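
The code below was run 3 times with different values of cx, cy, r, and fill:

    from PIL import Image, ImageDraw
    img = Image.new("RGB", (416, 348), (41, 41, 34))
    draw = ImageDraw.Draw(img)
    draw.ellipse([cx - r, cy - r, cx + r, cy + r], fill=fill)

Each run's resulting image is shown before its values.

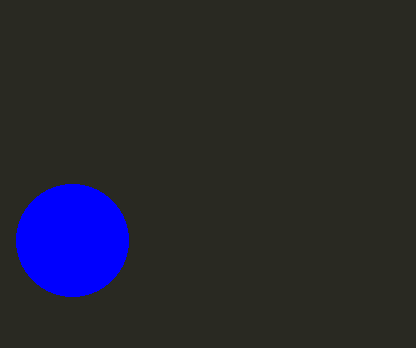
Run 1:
cx = 72; cy = 240; r = 56; fill = 'blue'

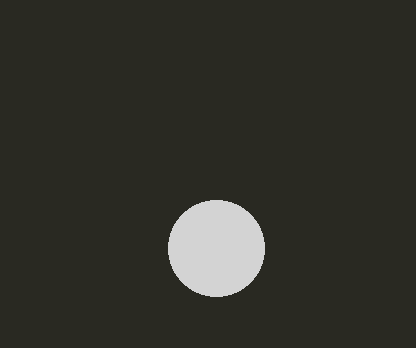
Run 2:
cx = 216; cy = 248; r = 48; fill = 'lightgray'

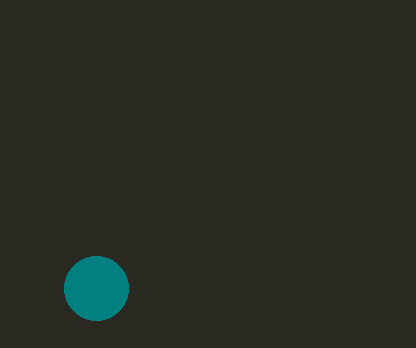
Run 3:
cx = 96, cy = 288, r = 32, fill = 'teal'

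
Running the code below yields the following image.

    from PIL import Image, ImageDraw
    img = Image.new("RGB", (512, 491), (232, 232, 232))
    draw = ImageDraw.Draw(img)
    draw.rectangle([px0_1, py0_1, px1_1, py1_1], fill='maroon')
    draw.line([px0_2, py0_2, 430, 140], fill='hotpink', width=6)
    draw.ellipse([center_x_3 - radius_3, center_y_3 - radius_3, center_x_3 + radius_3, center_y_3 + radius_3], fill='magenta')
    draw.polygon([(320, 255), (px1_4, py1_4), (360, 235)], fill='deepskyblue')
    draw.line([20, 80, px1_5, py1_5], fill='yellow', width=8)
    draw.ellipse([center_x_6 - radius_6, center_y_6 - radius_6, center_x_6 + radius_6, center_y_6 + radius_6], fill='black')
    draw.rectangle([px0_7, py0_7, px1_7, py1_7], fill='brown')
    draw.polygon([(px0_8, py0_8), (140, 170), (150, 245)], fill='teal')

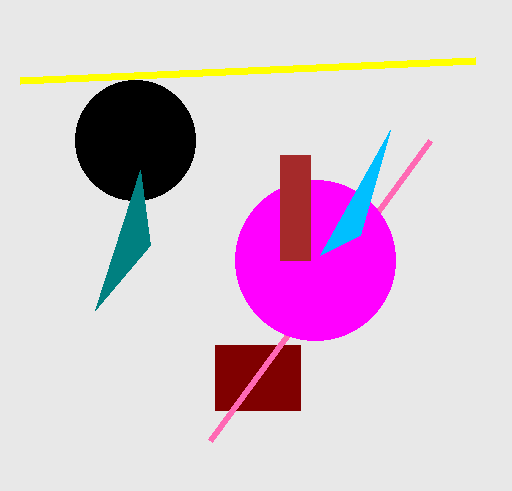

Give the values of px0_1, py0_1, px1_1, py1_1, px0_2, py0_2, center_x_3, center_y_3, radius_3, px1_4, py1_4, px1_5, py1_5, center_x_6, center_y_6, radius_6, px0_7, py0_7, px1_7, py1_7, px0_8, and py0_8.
px0_1 = 215; py0_1 = 345; px1_1 = 300; py1_1 = 410; px0_2 = 210; py0_2 = 440; center_x_3 = 315; center_y_3 = 260; radius_3 = 80; px1_4 = 390; py1_4 = 130; px1_5 = 475; py1_5 = 60; center_x_6 = 135; center_y_6 = 140; radius_6 = 60; px0_7 = 280; py0_7 = 155; px1_7 = 310; py1_7 = 260; px0_8 = 95; py0_8 = 310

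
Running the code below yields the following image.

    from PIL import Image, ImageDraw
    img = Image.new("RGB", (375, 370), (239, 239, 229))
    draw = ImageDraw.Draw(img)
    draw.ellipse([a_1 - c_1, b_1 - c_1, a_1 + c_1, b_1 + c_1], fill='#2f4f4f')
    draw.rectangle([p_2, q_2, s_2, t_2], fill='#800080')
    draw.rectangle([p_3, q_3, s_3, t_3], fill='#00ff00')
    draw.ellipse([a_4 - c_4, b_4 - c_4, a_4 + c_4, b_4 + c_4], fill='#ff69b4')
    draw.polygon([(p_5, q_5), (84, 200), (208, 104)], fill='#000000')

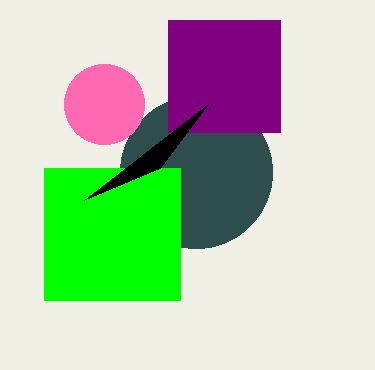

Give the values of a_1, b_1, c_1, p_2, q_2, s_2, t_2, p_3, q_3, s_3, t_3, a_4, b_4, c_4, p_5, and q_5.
a_1 = 196; b_1 = 172; c_1 = 76; p_2 = 168; q_2 = 20; s_2 = 280; t_2 = 132; p_3 = 44; q_3 = 168; s_3 = 180; t_3 = 300; a_4 = 104; b_4 = 104; c_4 = 40; p_5 = 160; q_5 = 168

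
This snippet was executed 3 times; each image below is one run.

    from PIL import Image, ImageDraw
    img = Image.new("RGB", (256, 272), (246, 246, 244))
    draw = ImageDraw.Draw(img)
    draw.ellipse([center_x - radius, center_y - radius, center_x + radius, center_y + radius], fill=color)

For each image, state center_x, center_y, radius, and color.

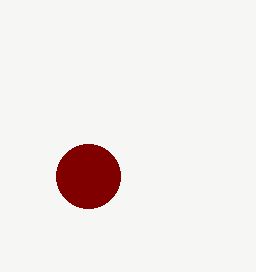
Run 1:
center_x = 88; center_y = 176; radius = 32; color = 'maroon'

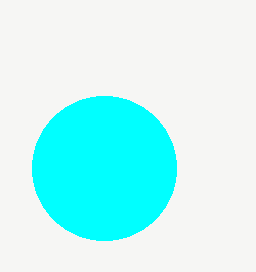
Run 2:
center_x = 104; center_y = 168; radius = 72; color = 'cyan'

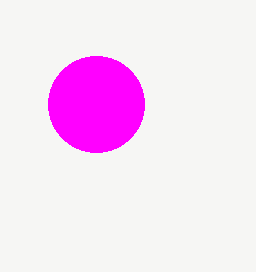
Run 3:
center_x = 96; center_y = 104; radius = 48; color = 'magenta'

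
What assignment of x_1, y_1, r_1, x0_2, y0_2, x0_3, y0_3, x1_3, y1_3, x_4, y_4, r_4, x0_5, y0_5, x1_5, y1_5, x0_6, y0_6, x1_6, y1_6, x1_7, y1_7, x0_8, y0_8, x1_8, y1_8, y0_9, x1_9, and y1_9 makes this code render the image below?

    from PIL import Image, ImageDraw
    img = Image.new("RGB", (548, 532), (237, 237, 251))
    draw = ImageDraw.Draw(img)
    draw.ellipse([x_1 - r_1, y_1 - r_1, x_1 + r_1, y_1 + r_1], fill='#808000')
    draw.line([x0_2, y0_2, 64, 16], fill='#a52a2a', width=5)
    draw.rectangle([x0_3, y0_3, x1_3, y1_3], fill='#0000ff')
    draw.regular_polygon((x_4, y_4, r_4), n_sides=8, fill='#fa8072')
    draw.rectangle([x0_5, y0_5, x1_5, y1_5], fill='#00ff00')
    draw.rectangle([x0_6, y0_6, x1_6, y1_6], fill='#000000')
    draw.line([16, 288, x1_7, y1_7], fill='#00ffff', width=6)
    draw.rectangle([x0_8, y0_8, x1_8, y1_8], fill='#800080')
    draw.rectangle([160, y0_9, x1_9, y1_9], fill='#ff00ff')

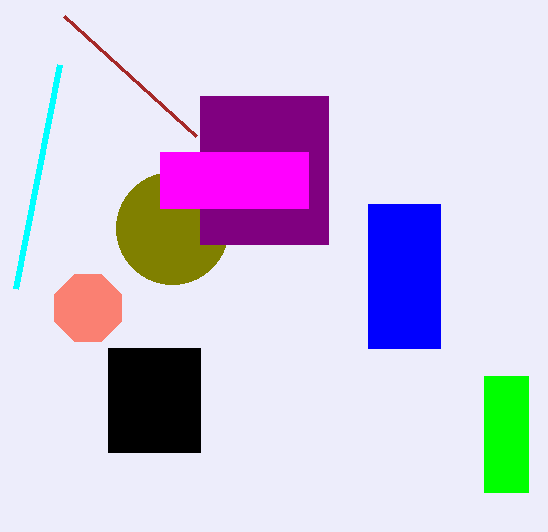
x_1 = 172
y_1 = 228
r_1 = 56
x0_2 = 196
y0_2 = 136
x0_3 = 368
y0_3 = 204
x1_3 = 440
y1_3 = 348
x_4 = 88
y_4 = 308
r_4 = 36
x0_5 = 484
y0_5 = 376
x1_5 = 528
y1_5 = 492
x0_6 = 108
y0_6 = 348
x1_6 = 200
y1_6 = 452
x1_7 = 60
y1_7 = 64
x0_8 = 200
y0_8 = 96
x1_8 = 328
y1_8 = 244
y0_9 = 152
x1_9 = 308
y1_9 = 208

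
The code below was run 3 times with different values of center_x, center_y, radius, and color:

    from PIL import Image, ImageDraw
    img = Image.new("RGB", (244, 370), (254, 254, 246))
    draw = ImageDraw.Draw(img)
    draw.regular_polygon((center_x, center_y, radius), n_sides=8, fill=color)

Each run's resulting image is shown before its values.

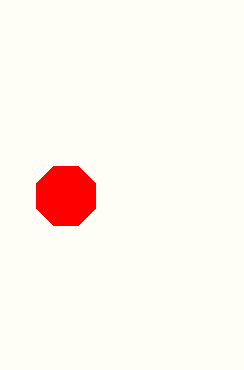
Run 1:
center_x = 66, center_y = 196, radius = 32, color = 'red'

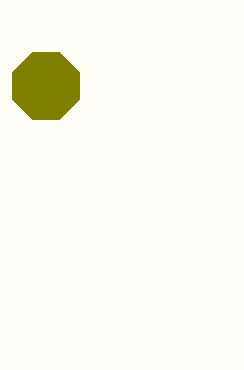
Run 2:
center_x = 46
center_y = 86
radius = 36
color = 'olive'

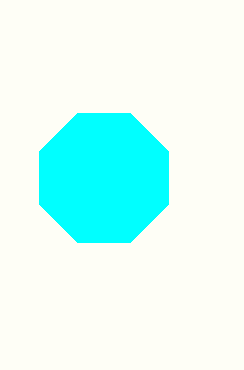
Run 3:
center_x = 104, center_y = 178, radius = 70, color = 'cyan'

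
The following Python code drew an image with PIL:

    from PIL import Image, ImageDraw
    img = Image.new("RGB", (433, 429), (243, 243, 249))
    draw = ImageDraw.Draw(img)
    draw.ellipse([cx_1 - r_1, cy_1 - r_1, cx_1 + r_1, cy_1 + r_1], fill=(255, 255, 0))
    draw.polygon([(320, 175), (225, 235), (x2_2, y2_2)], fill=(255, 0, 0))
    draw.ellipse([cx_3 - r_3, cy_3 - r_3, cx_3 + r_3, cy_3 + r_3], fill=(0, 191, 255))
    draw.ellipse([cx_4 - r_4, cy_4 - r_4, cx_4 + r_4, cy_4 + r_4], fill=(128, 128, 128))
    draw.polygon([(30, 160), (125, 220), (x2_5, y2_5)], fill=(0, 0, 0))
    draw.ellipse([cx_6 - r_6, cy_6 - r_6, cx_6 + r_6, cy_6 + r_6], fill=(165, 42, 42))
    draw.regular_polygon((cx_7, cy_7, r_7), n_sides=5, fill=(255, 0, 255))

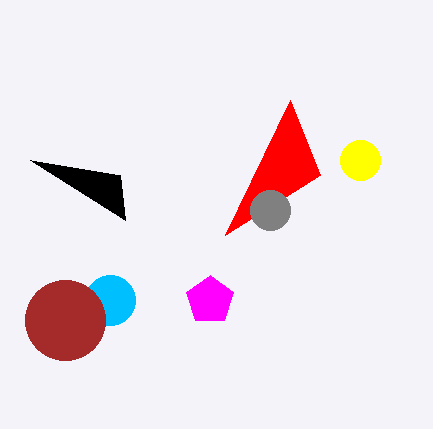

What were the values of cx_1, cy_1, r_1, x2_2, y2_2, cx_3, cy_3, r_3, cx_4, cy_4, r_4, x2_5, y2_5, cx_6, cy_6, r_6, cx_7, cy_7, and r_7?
cx_1 = 360, cy_1 = 160, r_1 = 20, x2_2 = 290, y2_2 = 100, cx_3 = 110, cy_3 = 300, r_3 = 25, cx_4 = 270, cy_4 = 210, r_4 = 20, x2_5 = 120, y2_5 = 175, cx_6 = 65, cy_6 = 320, r_6 = 40, cx_7 = 210, cy_7 = 300, r_7 = 25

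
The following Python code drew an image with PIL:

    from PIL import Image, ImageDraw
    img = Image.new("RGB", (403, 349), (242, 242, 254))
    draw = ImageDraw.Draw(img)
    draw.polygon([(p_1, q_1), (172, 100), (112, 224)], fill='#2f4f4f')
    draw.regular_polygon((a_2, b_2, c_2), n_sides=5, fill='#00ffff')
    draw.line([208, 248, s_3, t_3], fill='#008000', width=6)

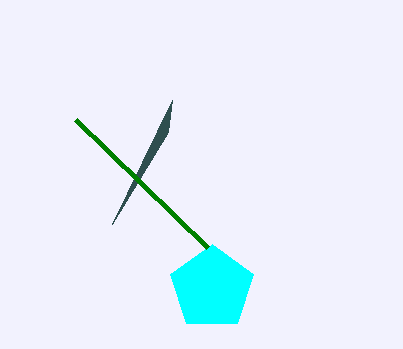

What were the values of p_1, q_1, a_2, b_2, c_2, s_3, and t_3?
p_1 = 168; q_1 = 132; a_2 = 212; b_2 = 288; c_2 = 44; s_3 = 76; t_3 = 120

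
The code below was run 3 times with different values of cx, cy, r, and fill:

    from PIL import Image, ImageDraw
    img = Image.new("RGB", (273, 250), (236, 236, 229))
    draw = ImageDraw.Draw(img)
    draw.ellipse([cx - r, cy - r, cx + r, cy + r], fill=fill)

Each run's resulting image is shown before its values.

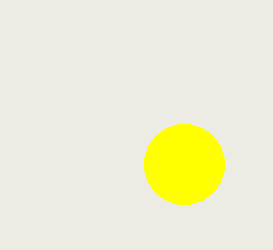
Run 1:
cx = 184; cy = 164; r = 40; fill = 'yellow'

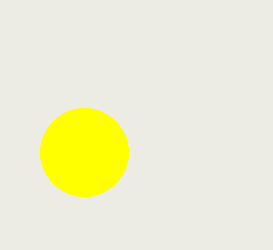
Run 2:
cx = 84; cy = 152; r = 44; fill = 'yellow'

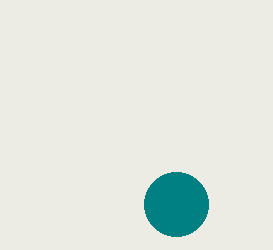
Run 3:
cx = 176, cy = 204, r = 32, fill = 'teal'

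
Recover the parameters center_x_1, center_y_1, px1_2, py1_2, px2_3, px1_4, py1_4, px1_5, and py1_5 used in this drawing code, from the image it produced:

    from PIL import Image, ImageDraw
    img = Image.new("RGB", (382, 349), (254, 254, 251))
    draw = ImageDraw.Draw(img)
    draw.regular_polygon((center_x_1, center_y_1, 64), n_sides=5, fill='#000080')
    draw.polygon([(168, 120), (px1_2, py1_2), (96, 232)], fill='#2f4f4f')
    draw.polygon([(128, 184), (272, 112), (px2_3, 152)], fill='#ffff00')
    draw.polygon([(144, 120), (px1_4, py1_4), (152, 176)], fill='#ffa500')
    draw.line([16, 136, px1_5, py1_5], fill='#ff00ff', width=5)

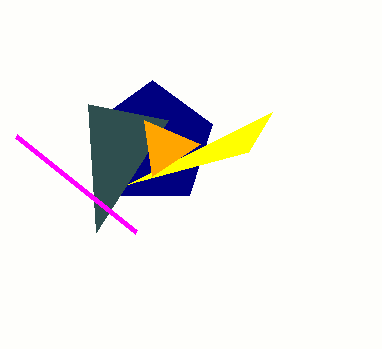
center_x_1 = 152
center_y_1 = 144
px1_2 = 88
py1_2 = 104
px2_3 = 248
px1_4 = 200
py1_4 = 144
px1_5 = 136
py1_5 = 232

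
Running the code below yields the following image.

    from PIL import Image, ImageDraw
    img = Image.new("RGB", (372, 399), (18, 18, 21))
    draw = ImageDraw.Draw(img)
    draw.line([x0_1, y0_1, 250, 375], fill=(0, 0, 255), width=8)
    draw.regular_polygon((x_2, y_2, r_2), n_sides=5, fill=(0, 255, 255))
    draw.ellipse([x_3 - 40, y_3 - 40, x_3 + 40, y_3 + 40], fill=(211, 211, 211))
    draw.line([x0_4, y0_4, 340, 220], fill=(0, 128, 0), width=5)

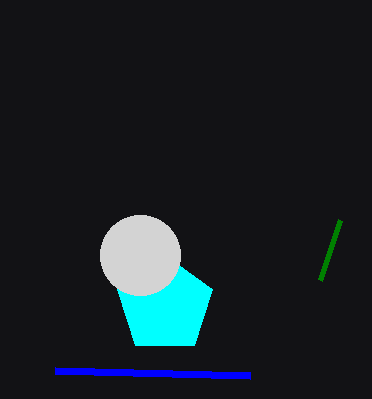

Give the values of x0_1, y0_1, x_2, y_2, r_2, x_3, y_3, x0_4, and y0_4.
x0_1 = 55, y0_1 = 370, x_2 = 165, y_2 = 305, r_2 = 50, x_3 = 140, y_3 = 255, x0_4 = 320, y0_4 = 280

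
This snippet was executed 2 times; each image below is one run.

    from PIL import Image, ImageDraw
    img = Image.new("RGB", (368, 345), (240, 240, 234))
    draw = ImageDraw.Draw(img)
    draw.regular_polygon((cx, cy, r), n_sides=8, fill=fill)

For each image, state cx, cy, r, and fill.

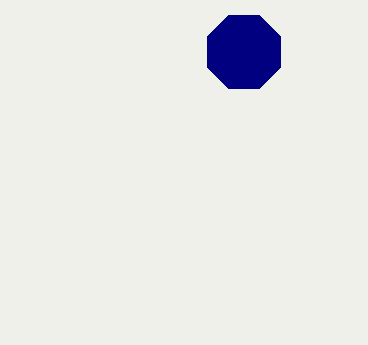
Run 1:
cx = 244; cy = 52; r = 40; fill = 'navy'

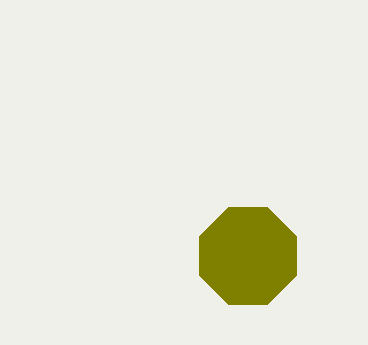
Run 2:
cx = 248
cy = 256
r = 52
fill = 'olive'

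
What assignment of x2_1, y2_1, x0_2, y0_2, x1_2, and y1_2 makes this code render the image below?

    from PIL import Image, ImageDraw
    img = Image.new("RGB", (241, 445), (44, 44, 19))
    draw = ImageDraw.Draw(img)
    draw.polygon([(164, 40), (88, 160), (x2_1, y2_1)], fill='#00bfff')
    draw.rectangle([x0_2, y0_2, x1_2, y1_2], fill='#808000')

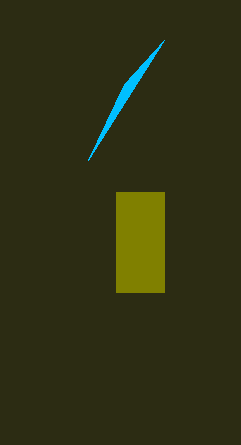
x2_1 = 124, y2_1 = 84, x0_2 = 116, y0_2 = 192, x1_2 = 164, y1_2 = 292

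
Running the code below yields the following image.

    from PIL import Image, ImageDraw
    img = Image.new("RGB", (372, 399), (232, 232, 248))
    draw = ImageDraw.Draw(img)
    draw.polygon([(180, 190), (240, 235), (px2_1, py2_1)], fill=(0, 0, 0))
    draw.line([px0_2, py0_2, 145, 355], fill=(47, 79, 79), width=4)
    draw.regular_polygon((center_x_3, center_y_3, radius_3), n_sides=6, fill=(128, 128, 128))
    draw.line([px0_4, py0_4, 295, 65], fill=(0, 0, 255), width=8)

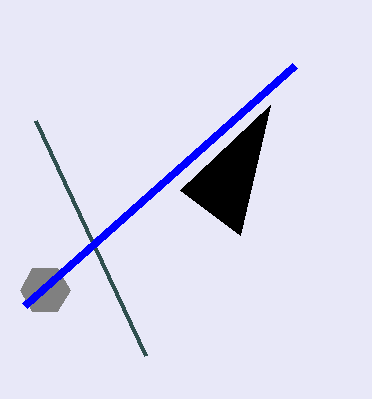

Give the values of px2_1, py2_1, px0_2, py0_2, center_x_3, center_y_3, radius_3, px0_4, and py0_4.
px2_1 = 270, py2_1 = 105, px0_2 = 35, py0_2 = 120, center_x_3 = 45, center_y_3 = 290, radius_3 = 25, px0_4 = 25, py0_4 = 305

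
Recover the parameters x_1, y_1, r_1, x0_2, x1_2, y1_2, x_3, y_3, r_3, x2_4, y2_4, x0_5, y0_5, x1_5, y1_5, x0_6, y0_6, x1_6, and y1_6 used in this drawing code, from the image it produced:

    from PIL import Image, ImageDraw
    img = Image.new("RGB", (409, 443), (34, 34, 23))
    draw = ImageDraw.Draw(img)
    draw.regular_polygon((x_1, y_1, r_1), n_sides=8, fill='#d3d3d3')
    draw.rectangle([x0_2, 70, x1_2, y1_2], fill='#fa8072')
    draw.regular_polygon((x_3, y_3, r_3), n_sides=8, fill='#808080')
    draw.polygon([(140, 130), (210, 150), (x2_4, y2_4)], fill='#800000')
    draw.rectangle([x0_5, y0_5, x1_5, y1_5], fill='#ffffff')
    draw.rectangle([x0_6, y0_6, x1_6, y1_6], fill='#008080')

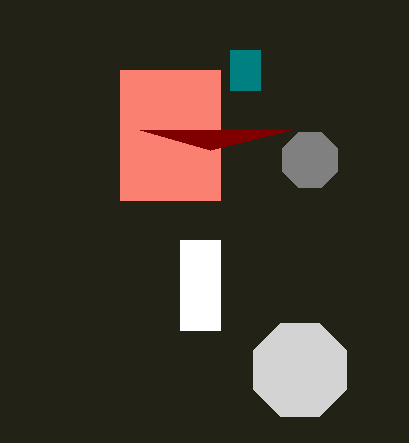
x_1 = 300
y_1 = 370
r_1 = 50
x0_2 = 120
x1_2 = 220
y1_2 = 200
x_3 = 310
y_3 = 160
r_3 = 30
x2_4 = 290
y2_4 = 130
x0_5 = 180
y0_5 = 240
x1_5 = 220
y1_5 = 330
x0_6 = 230
y0_6 = 50
x1_6 = 260
y1_6 = 90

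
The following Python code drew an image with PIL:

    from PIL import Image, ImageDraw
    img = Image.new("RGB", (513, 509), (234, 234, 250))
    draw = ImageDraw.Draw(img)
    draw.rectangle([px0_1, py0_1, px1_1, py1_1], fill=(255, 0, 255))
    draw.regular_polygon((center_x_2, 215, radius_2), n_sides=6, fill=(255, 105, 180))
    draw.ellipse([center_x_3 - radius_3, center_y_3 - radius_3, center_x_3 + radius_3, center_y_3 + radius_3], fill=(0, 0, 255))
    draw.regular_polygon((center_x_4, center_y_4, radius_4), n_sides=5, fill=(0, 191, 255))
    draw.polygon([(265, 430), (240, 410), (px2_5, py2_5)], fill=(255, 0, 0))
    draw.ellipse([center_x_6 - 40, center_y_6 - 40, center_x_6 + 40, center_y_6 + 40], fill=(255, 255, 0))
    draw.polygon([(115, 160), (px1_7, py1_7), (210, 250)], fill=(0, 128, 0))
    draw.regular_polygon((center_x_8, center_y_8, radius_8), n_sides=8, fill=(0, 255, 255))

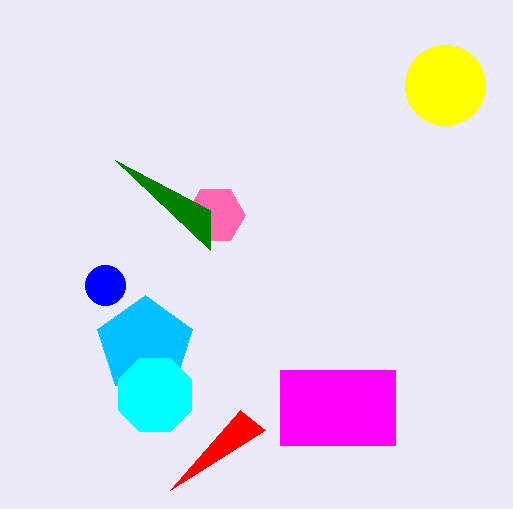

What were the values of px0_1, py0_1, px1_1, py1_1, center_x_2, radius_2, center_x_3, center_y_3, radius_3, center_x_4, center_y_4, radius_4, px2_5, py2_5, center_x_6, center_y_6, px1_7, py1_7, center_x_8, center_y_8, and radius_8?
px0_1 = 280; py0_1 = 370; px1_1 = 395; py1_1 = 445; center_x_2 = 215; radius_2 = 30; center_x_3 = 105; center_y_3 = 285; radius_3 = 20; center_x_4 = 145; center_y_4 = 345; radius_4 = 50; px2_5 = 170; py2_5 = 490; center_x_6 = 445; center_y_6 = 85; px1_7 = 210; py1_7 = 210; center_x_8 = 155; center_y_8 = 395; radius_8 = 40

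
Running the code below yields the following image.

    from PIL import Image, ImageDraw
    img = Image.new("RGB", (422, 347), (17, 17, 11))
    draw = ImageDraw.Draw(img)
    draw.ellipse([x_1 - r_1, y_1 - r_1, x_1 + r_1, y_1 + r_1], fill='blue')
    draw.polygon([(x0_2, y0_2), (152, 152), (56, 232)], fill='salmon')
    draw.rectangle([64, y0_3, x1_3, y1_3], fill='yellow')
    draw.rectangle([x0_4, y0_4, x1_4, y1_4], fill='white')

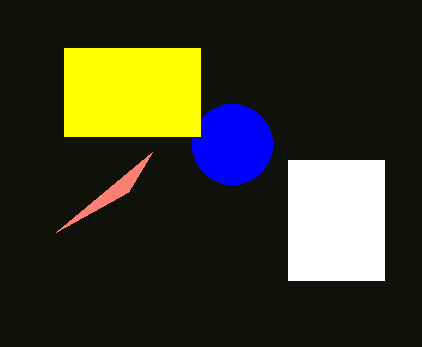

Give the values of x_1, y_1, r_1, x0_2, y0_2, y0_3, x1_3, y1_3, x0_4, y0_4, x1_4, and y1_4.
x_1 = 232, y_1 = 144, r_1 = 40, x0_2 = 128, y0_2 = 192, y0_3 = 48, x1_3 = 200, y1_3 = 136, x0_4 = 288, y0_4 = 160, x1_4 = 384, y1_4 = 280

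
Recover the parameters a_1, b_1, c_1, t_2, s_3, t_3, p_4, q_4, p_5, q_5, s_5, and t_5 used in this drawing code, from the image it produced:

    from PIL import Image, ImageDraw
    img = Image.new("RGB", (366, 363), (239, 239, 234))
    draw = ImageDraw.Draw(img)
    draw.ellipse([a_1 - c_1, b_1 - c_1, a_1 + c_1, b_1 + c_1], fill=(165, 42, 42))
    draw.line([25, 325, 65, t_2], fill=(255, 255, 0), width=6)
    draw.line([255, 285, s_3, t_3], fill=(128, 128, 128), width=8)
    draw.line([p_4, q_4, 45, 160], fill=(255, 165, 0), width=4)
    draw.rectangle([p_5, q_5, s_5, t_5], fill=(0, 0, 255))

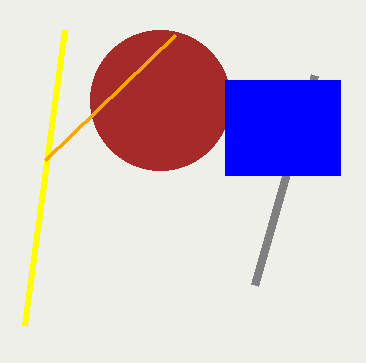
a_1 = 160
b_1 = 100
c_1 = 70
t_2 = 30
s_3 = 315
t_3 = 75
p_4 = 175
q_4 = 35
p_5 = 225
q_5 = 80
s_5 = 340
t_5 = 175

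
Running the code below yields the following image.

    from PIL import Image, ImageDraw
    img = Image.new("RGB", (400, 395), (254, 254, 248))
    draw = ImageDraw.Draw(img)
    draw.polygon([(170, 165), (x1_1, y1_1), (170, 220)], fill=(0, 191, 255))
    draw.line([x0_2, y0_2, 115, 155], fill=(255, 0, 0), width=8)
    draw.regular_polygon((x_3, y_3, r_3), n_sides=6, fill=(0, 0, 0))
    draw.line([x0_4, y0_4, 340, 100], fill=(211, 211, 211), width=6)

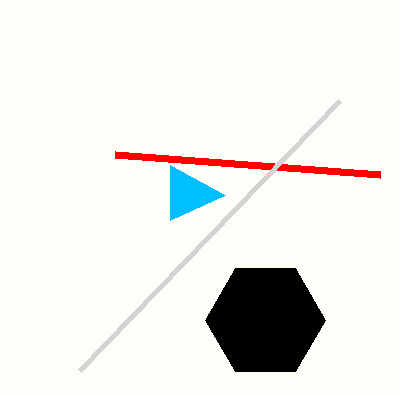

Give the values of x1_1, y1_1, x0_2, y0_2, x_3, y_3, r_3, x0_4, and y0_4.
x1_1 = 225
y1_1 = 195
x0_2 = 380
y0_2 = 175
x_3 = 265
y_3 = 320
r_3 = 60
x0_4 = 80
y0_4 = 370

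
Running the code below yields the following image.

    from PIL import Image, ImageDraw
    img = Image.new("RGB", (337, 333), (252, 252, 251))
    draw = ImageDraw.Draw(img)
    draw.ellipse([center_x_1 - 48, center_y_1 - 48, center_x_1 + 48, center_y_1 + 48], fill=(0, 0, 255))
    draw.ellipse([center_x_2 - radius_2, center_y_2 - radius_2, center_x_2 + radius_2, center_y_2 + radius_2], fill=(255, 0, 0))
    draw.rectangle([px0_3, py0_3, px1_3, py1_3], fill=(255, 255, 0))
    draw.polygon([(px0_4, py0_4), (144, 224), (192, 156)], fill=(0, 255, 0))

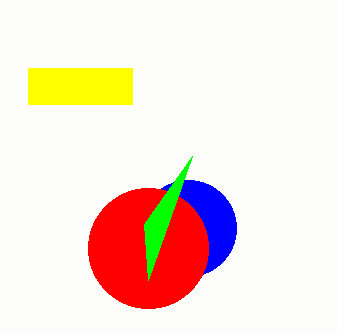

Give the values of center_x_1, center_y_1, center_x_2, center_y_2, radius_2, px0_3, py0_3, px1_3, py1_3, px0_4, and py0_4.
center_x_1 = 188, center_y_1 = 228, center_x_2 = 148, center_y_2 = 248, radius_2 = 60, px0_3 = 28, py0_3 = 68, px1_3 = 132, py1_3 = 104, px0_4 = 148, py0_4 = 280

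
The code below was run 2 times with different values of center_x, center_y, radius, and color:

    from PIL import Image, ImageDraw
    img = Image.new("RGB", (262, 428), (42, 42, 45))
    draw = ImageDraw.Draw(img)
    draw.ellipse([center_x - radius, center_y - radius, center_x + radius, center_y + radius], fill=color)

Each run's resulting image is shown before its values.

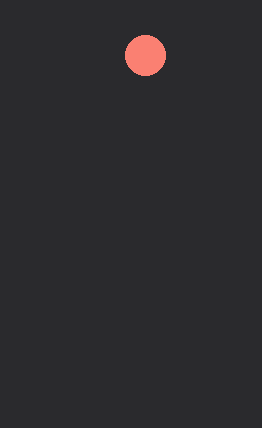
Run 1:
center_x = 145, center_y = 55, radius = 20, color = 'salmon'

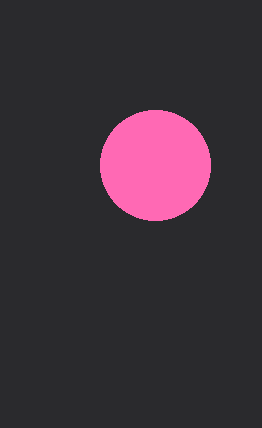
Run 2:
center_x = 155
center_y = 165
radius = 55
color = 'hotpink'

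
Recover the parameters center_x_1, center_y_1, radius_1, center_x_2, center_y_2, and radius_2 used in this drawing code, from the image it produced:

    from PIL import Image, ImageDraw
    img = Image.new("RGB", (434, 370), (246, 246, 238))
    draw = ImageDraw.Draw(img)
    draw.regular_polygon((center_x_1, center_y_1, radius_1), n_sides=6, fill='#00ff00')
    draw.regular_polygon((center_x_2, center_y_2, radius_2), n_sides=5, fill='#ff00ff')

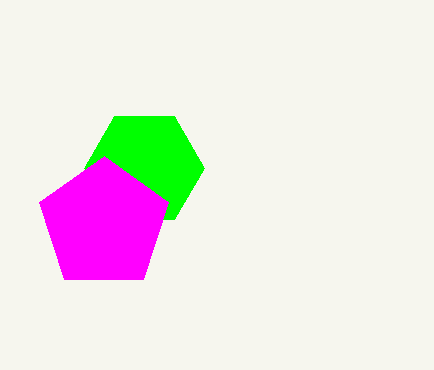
center_x_1 = 144, center_y_1 = 168, radius_1 = 60, center_x_2 = 104, center_y_2 = 224, radius_2 = 68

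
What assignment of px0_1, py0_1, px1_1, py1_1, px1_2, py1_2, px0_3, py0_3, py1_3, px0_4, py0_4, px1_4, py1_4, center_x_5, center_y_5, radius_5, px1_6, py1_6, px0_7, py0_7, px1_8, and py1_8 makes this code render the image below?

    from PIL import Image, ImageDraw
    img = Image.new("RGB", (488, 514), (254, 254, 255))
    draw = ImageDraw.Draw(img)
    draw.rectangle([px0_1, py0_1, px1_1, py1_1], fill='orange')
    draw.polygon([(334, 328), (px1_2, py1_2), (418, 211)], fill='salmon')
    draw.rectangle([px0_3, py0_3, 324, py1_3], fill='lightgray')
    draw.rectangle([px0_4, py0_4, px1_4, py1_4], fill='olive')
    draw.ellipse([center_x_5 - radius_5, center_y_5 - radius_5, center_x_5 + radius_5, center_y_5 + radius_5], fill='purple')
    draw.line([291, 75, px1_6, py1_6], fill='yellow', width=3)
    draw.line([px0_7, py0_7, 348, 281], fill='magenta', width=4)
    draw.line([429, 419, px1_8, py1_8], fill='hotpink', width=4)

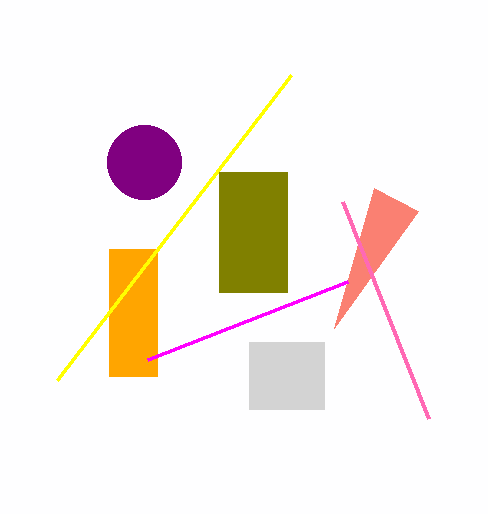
px0_1 = 109; py0_1 = 249; px1_1 = 157; py1_1 = 376; px1_2 = 374; py1_2 = 188; px0_3 = 249; py0_3 = 342; py1_3 = 409; px0_4 = 219; py0_4 = 172; px1_4 = 287; py1_4 = 292; center_x_5 = 144; center_y_5 = 162; radius_5 = 37; px1_6 = 57; py1_6 = 380; px0_7 = 148; py0_7 = 359; px1_8 = 343; py1_8 = 202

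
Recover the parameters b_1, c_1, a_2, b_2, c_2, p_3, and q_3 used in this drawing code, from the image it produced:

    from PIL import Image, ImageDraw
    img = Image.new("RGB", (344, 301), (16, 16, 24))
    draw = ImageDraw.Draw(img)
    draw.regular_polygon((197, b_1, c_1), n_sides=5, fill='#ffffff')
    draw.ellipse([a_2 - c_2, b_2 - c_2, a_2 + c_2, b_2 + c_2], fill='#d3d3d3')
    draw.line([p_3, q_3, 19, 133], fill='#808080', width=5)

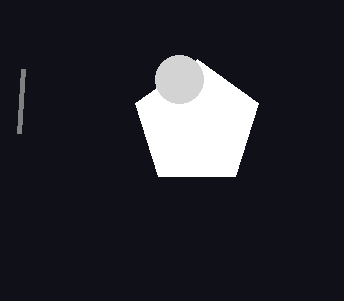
b_1 = 124; c_1 = 65; a_2 = 179; b_2 = 79; c_2 = 24; p_3 = 23; q_3 = 69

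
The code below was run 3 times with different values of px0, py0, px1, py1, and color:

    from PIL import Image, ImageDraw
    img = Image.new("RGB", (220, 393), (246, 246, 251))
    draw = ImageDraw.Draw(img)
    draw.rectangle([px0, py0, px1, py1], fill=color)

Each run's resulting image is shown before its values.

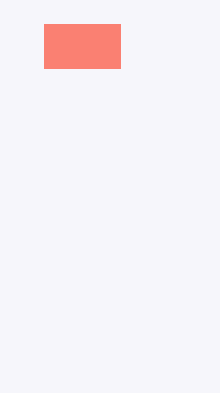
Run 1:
px0 = 44, py0 = 24, px1 = 120, py1 = 68, color = 'salmon'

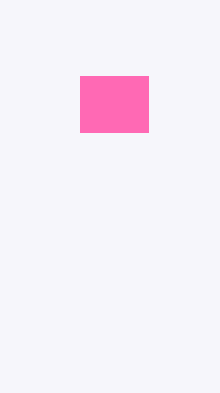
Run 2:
px0 = 80
py0 = 76
px1 = 148
py1 = 132
color = 'hotpink'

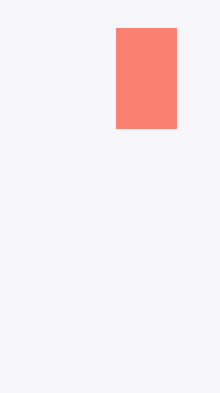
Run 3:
px0 = 116
py0 = 28
px1 = 176
py1 = 128
color = 'salmon'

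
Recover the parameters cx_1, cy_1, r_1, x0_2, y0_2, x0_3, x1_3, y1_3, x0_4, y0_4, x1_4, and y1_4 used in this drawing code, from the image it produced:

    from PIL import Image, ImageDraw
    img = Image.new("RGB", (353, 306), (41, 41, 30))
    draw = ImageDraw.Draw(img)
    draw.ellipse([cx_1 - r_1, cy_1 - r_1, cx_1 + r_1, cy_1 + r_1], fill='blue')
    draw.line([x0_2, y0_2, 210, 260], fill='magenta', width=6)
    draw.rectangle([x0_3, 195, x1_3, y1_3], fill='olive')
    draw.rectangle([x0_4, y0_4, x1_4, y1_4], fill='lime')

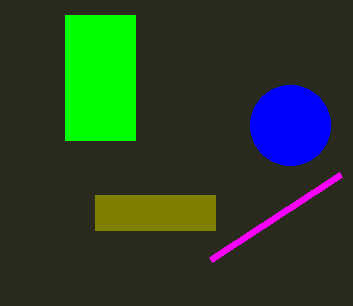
cx_1 = 290; cy_1 = 125; r_1 = 40; x0_2 = 340; y0_2 = 175; x0_3 = 95; x1_3 = 215; y1_3 = 230; x0_4 = 65; y0_4 = 15; x1_4 = 135; y1_4 = 140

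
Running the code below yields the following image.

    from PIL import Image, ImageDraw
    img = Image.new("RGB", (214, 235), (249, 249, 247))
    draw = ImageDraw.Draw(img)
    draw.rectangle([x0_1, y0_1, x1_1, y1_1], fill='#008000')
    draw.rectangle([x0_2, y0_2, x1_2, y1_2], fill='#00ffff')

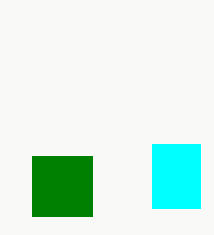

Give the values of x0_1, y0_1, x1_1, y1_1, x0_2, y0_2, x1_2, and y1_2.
x0_1 = 32; y0_1 = 156; x1_1 = 92; y1_1 = 216; x0_2 = 152; y0_2 = 144; x1_2 = 200; y1_2 = 208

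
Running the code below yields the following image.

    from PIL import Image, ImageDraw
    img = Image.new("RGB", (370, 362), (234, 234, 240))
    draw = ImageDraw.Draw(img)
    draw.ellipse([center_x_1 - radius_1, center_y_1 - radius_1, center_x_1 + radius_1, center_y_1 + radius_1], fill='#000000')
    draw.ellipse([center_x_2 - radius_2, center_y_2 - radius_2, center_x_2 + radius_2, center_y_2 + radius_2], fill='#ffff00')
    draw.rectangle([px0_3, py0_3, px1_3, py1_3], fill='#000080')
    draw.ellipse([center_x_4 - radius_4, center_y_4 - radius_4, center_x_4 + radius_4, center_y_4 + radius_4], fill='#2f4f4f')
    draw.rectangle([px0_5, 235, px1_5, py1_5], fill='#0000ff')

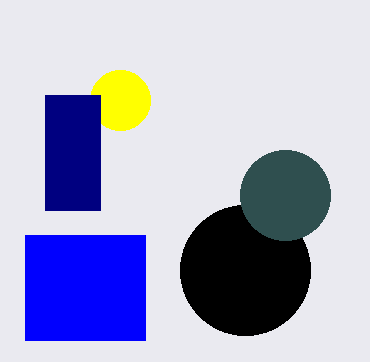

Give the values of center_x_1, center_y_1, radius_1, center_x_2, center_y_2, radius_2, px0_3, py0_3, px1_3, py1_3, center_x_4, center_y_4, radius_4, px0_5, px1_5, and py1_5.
center_x_1 = 245
center_y_1 = 270
radius_1 = 65
center_x_2 = 120
center_y_2 = 100
radius_2 = 30
px0_3 = 45
py0_3 = 95
px1_3 = 100
py1_3 = 210
center_x_4 = 285
center_y_4 = 195
radius_4 = 45
px0_5 = 25
px1_5 = 145
py1_5 = 340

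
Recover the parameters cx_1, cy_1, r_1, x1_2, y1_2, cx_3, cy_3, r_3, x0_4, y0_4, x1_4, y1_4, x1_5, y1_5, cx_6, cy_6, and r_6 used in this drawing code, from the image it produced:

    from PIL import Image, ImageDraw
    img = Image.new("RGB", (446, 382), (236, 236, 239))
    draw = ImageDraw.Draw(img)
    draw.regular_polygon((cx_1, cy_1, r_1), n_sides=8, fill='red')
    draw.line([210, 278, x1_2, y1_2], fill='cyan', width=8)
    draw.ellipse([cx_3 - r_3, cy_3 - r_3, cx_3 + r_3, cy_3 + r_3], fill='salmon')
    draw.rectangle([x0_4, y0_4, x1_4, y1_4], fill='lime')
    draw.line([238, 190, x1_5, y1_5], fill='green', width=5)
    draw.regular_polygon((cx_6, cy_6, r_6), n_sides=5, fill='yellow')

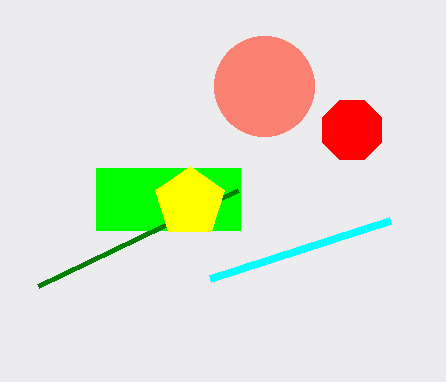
cx_1 = 352, cy_1 = 130, r_1 = 32, x1_2 = 390, y1_2 = 220, cx_3 = 264, cy_3 = 86, r_3 = 50, x0_4 = 96, y0_4 = 168, x1_4 = 240, y1_4 = 230, x1_5 = 38, y1_5 = 286, cx_6 = 190, cy_6 = 202, r_6 = 36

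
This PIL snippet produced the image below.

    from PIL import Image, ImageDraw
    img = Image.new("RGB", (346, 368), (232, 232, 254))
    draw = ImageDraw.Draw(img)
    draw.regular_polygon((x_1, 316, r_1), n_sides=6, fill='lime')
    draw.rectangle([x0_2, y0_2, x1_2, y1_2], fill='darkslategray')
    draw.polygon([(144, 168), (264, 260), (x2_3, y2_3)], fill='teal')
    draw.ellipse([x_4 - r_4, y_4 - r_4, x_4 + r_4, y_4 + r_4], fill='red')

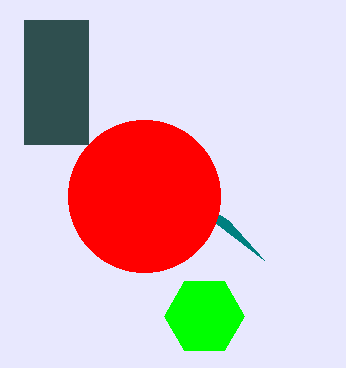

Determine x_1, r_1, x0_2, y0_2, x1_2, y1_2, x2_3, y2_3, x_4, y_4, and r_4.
x_1 = 204
r_1 = 40
x0_2 = 24
y0_2 = 20
x1_2 = 88
y1_2 = 144
x2_3 = 228
y2_3 = 220
x_4 = 144
y_4 = 196
r_4 = 76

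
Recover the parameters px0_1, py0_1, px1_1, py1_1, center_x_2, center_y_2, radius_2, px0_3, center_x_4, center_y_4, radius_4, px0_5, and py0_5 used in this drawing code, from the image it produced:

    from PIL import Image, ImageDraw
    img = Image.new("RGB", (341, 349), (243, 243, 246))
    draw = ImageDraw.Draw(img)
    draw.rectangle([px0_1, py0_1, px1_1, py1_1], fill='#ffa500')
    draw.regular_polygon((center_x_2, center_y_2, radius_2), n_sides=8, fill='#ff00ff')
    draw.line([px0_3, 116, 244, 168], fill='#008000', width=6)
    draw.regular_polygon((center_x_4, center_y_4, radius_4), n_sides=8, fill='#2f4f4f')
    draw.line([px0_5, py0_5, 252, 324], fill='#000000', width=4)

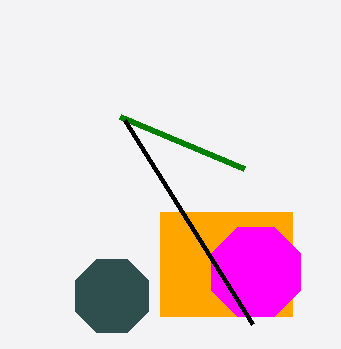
px0_1 = 160; py0_1 = 212; px1_1 = 292; py1_1 = 316; center_x_2 = 256; center_y_2 = 272; radius_2 = 48; px0_3 = 120; center_x_4 = 112; center_y_4 = 296; radius_4 = 40; px0_5 = 124; py0_5 = 120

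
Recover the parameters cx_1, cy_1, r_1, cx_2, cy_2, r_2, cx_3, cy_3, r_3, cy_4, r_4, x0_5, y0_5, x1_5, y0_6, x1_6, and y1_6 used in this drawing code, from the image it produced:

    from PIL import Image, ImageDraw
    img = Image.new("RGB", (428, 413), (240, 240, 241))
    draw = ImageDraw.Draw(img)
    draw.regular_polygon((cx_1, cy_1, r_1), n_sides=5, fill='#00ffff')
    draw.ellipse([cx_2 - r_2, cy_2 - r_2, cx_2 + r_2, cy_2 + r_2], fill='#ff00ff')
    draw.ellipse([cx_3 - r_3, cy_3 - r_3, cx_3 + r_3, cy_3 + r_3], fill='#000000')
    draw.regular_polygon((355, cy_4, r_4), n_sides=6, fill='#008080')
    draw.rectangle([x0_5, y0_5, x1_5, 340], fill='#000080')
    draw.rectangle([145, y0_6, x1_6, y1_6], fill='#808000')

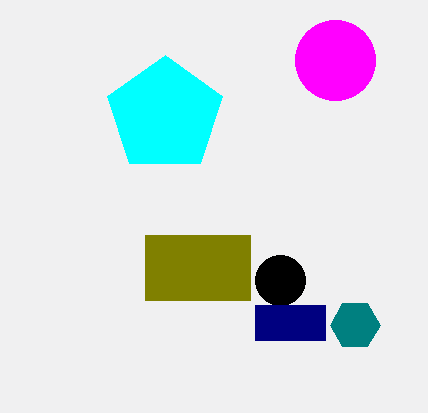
cx_1 = 165, cy_1 = 115, r_1 = 60, cx_2 = 335, cy_2 = 60, r_2 = 40, cx_3 = 280, cy_3 = 280, r_3 = 25, cy_4 = 325, r_4 = 25, x0_5 = 255, y0_5 = 305, x1_5 = 325, y0_6 = 235, x1_6 = 250, y1_6 = 300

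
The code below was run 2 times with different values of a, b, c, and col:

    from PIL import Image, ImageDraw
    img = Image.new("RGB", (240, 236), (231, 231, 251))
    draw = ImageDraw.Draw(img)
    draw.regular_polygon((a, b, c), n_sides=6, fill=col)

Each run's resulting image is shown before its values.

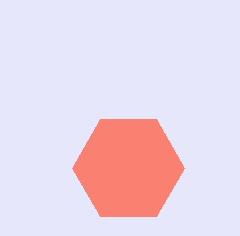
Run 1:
a = 128, b = 168, c = 56, col = 'salmon'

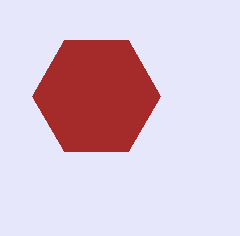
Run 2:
a = 96, b = 96, c = 64, col = 'brown'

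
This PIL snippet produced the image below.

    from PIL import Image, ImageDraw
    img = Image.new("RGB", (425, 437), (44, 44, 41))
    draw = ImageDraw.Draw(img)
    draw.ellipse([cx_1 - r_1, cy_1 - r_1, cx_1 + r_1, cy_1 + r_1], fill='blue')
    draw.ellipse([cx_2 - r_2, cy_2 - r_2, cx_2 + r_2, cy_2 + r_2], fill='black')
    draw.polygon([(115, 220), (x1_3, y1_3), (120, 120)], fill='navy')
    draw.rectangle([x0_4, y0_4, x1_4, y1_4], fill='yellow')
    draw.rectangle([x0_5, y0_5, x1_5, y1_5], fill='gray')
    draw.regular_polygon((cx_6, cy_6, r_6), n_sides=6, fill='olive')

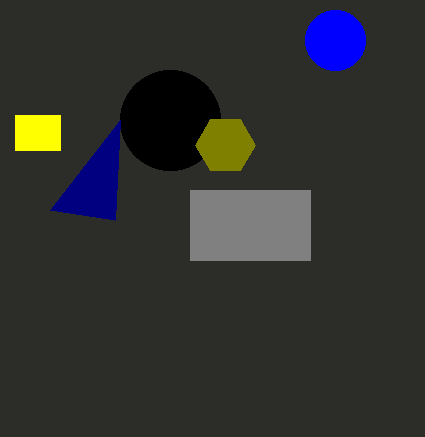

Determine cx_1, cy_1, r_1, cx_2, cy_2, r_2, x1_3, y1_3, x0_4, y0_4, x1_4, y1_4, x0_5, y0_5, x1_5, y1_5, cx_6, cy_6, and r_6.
cx_1 = 335
cy_1 = 40
r_1 = 30
cx_2 = 170
cy_2 = 120
r_2 = 50
x1_3 = 50
y1_3 = 210
x0_4 = 15
y0_4 = 115
x1_4 = 60
y1_4 = 150
x0_5 = 190
y0_5 = 190
x1_5 = 310
y1_5 = 260
cx_6 = 225
cy_6 = 145
r_6 = 30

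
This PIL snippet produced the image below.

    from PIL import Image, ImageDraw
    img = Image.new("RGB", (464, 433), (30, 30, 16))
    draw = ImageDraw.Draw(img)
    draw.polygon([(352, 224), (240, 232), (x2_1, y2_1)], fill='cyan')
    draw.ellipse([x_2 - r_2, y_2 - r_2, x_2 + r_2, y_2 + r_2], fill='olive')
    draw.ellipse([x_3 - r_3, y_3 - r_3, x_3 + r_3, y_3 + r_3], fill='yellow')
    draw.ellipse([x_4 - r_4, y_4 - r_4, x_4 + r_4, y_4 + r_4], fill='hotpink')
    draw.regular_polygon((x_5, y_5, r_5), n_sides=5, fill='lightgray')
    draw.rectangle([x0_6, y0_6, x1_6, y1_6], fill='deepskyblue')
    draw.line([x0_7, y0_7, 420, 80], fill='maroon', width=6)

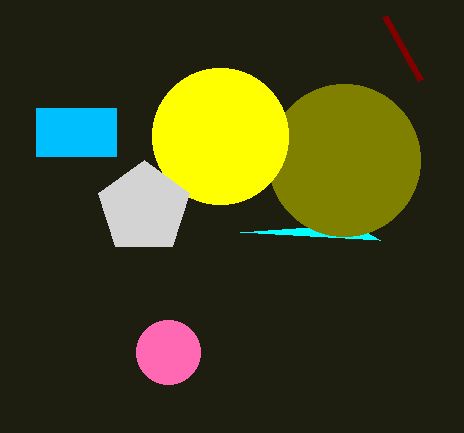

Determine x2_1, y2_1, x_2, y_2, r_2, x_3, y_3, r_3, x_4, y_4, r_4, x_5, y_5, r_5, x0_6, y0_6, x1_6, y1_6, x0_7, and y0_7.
x2_1 = 380
y2_1 = 240
x_2 = 344
y_2 = 160
r_2 = 76
x_3 = 220
y_3 = 136
r_3 = 68
x_4 = 168
y_4 = 352
r_4 = 32
x_5 = 144
y_5 = 208
r_5 = 48
x0_6 = 36
y0_6 = 108
x1_6 = 116
y1_6 = 156
x0_7 = 384
y0_7 = 16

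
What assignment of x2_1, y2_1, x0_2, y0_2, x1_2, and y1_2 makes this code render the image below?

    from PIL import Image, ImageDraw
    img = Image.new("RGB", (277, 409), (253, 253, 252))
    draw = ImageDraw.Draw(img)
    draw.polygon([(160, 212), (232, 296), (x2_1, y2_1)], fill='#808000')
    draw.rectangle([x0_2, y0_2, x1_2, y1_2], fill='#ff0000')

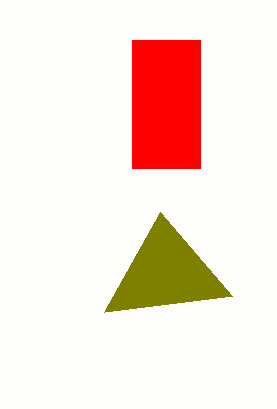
x2_1 = 104; y2_1 = 312; x0_2 = 132; y0_2 = 40; x1_2 = 200; y1_2 = 168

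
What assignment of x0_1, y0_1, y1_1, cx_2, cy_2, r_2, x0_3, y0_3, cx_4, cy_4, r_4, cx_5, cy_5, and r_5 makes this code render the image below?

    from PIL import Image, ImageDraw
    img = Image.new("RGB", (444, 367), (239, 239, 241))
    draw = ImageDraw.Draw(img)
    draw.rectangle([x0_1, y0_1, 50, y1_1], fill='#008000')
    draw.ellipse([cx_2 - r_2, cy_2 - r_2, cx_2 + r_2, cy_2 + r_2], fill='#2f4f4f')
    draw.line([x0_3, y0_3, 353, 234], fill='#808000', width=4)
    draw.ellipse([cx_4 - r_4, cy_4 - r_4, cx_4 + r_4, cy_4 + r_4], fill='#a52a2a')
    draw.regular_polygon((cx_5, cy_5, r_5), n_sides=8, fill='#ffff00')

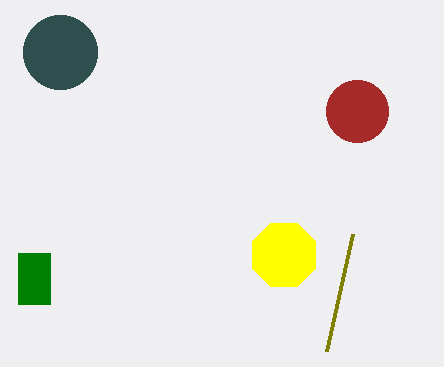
x0_1 = 18, y0_1 = 253, y1_1 = 304, cx_2 = 60, cy_2 = 52, r_2 = 37, x0_3 = 327, y0_3 = 351, cx_4 = 357, cy_4 = 111, r_4 = 31, cx_5 = 284, cy_5 = 255, r_5 = 34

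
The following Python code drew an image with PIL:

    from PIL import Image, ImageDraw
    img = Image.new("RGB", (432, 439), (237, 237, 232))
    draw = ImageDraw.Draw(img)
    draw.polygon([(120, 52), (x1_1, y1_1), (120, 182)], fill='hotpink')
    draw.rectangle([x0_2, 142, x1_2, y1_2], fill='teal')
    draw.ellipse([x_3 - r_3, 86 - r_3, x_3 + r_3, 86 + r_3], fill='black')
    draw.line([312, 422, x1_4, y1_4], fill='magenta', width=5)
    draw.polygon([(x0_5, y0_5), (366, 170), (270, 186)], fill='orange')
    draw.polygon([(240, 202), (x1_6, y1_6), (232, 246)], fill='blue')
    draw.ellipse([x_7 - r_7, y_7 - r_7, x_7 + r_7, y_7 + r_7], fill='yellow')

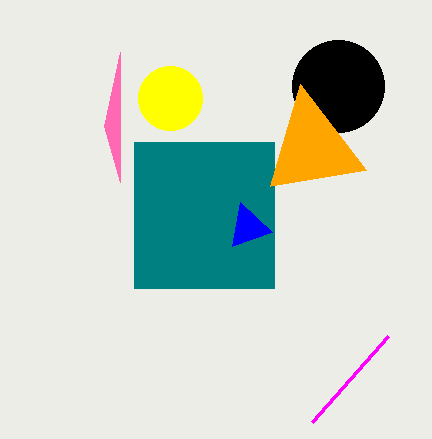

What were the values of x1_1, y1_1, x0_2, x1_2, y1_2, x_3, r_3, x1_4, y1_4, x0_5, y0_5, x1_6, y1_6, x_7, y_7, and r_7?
x1_1 = 104
y1_1 = 126
x0_2 = 134
x1_2 = 274
y1_2 = 288
x_3 = 338
r_3 = 46
x1_4 = 388
y1_4 = 336
x0_5 = 300
y0_5 = 84
x1_6 = 272
y1_6 = 232
x_7 = 170
y_7 = 98
r_7 = 32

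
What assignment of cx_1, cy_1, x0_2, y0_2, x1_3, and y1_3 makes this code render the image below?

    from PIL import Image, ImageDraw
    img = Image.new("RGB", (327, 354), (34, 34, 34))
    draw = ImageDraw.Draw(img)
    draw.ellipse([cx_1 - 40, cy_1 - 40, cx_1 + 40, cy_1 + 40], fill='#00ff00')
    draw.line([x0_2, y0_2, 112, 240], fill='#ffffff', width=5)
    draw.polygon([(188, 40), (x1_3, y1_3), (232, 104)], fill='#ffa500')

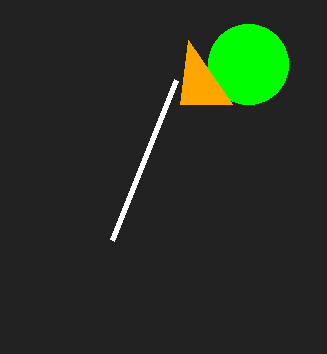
cx_1 = 248, cy_1 = 64, x0_2 = 176, y0_2 = 80, x1_3 = 180, y1_3 = 104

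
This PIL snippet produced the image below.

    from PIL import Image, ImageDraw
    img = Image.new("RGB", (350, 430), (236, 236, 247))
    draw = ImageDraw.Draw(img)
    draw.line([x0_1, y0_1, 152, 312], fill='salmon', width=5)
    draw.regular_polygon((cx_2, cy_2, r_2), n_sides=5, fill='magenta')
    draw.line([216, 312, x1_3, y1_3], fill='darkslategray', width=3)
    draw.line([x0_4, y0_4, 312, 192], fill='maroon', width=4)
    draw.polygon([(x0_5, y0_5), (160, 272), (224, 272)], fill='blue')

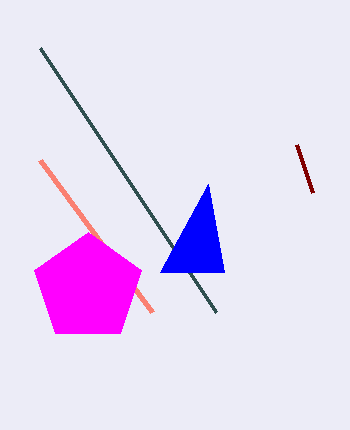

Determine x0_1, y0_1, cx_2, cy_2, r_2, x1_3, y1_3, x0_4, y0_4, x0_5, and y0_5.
x0_1 = 40, y0_1 = 160, cx_2 = 88, cy_2 = 288, r_2 = 56, x1_3 = 40, y1_3 = 48, x0_4 = 296, y0_4 = 144, x0_5 = 208, y0_5 = 184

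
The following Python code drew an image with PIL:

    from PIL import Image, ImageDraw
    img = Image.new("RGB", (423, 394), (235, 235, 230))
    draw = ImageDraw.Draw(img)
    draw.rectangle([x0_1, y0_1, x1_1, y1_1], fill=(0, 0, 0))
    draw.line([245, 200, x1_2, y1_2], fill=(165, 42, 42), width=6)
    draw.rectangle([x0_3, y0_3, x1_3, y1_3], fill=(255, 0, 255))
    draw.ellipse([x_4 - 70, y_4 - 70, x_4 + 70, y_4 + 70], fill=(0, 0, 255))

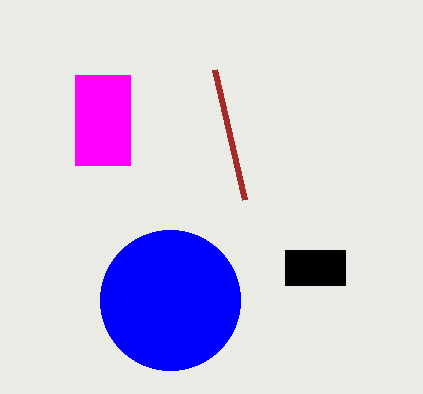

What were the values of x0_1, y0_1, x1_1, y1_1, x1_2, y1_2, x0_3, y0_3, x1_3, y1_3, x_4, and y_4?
x0_1 = 285, y0_1 = 250, x1_1 = 345, y1_1 = 285, x1_2 = 215, y1_2 = 70, x0_3 = 75, y0_3 = 75, x1_3 = 130, y1_3 = 165, x_4 = 170, y_4 = 300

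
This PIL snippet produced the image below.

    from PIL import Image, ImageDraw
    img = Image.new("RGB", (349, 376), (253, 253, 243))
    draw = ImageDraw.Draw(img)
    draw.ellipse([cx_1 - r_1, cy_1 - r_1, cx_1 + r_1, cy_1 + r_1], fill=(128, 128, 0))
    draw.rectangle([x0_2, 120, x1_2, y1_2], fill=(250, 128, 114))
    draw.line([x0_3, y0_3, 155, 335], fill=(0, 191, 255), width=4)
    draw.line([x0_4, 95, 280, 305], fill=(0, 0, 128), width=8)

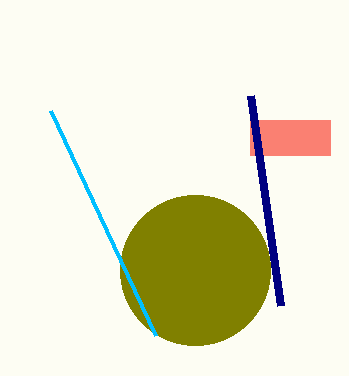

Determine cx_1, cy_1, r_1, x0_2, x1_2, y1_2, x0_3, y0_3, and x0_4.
cx_1 = 195, cy_1 = 270, r_1 = 75, x0_2 = 250, x1_2 = 330, y1_2 = 155, x0_3 = 50, y0_3 = 110, x0_4 = 250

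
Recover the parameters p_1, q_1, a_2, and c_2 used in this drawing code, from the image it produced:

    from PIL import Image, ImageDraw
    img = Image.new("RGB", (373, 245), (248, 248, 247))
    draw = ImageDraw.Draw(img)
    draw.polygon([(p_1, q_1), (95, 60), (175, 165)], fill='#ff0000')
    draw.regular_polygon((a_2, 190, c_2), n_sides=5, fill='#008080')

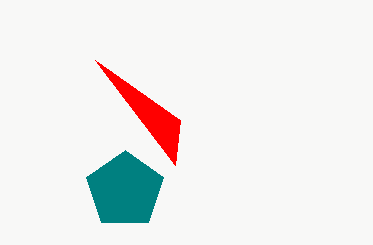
p_1 = 180, q_1 = 120, a_2 = 125, c_2 = 40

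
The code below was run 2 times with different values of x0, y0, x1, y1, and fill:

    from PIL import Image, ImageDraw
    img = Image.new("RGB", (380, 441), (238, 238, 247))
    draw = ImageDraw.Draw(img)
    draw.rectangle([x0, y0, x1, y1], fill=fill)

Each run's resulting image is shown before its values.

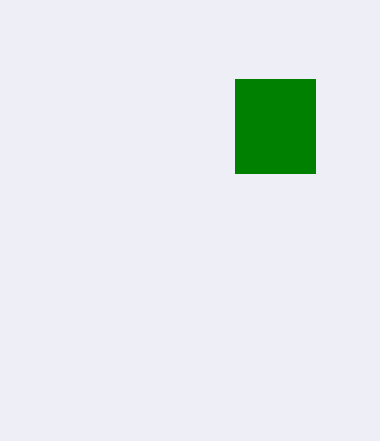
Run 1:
x0 = 235; y0 = 79; x1 = 315; y1 = 173; fill = 'green'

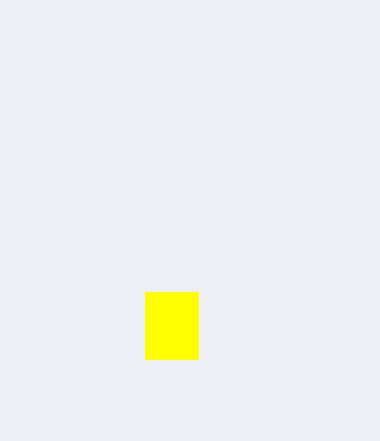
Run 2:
x0 = 145, y0 = 292, x1 = 198, y1 = 359, fill = 'yellow'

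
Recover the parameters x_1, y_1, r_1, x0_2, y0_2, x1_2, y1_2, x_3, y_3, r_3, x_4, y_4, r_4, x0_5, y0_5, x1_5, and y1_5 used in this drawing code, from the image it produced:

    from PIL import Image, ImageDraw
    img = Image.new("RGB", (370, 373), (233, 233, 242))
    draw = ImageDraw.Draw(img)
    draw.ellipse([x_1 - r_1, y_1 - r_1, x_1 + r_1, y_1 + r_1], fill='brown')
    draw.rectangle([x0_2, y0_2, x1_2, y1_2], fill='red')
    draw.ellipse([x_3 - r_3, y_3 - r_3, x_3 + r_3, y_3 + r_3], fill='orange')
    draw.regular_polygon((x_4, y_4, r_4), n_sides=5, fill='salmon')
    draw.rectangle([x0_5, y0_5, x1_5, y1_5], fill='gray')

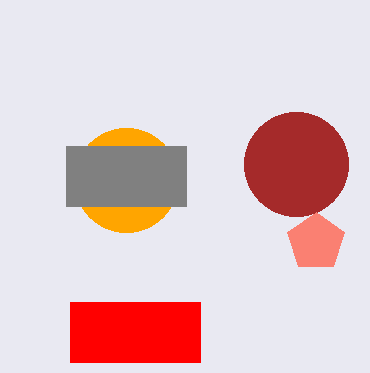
x_1 = 296, y_1 = 164, r_1 = 52, x0_2 = 70, y0_2 = 302, x1_2 = 200, y1_2 = 362, x_3 = 126, y_3 = 180, r_3 = 52, x_4 = 316, y_4 = 242, r_4 = 30, x0_5 = 66, y0_5 = 146, x1_5 = 186, y1_5 = 206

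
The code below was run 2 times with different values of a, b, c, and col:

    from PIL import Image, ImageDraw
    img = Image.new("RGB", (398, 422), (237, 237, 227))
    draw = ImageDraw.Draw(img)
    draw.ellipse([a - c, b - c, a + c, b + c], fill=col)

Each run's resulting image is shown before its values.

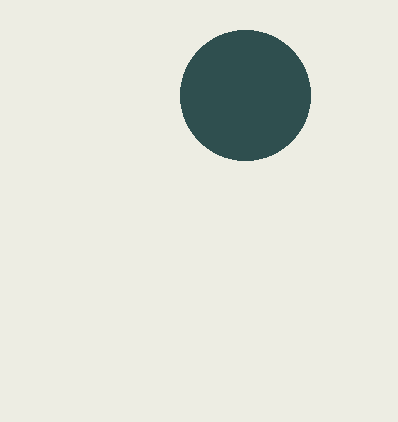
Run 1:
a = 245
b = 95
c = 65
col = 'darkslategray'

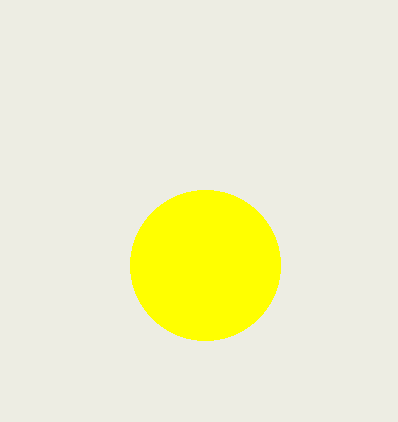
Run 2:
a = 205; b = 265; c = 75; col = 'yellow'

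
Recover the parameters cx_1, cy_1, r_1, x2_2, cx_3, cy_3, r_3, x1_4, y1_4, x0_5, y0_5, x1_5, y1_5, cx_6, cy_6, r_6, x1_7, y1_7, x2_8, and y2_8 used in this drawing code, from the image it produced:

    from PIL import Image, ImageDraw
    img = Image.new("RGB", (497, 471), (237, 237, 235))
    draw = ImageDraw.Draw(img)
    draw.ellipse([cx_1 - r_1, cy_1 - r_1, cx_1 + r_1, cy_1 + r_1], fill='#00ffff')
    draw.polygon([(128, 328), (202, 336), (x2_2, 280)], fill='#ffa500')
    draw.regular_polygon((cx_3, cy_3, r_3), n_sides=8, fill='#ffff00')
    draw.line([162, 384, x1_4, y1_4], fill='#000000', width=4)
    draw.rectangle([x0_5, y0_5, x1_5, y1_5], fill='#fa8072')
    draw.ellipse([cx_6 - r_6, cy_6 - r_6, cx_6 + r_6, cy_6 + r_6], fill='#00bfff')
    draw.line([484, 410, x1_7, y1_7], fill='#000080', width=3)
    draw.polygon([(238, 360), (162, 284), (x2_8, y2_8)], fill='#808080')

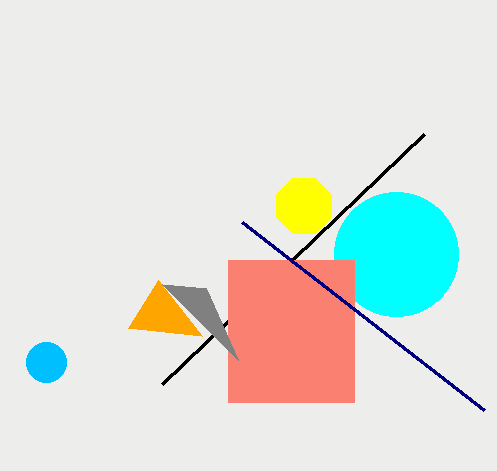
cx_1 = 396; cy_1 = 254; r_1 = 62; x2_2 = 158; cx_3 = 304; cy_3 = 206; r_3 = 30; x1_4 = 424; y1_4 = 134; x0_5 = 228; y0_5 = 260; x1_5 = 354; y1_5 = 402; cx_6 = 46; cy_6 = 362; r_6 = 20; x1_7 = 242; y1_7 = 222; x2_8 = 206; y2_8 = 288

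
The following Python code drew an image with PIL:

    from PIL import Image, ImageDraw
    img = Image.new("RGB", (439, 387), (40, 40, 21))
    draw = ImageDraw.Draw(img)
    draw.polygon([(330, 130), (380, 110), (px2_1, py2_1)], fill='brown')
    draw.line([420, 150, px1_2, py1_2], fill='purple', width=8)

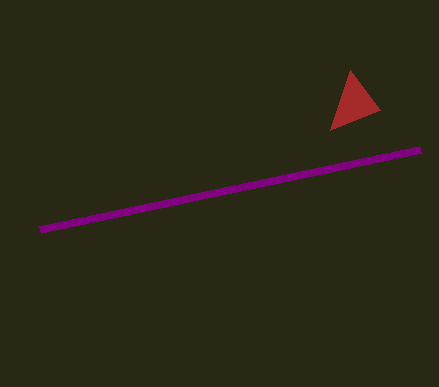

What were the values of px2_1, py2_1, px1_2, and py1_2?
px2_1 = 350; py2_1 = 70; px1_2 = 40; py1_2 = 230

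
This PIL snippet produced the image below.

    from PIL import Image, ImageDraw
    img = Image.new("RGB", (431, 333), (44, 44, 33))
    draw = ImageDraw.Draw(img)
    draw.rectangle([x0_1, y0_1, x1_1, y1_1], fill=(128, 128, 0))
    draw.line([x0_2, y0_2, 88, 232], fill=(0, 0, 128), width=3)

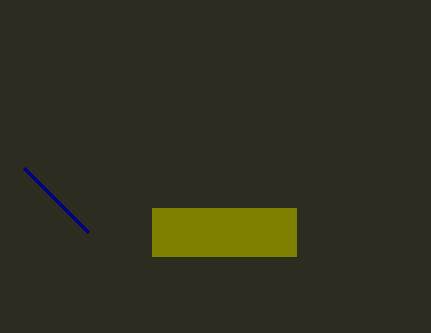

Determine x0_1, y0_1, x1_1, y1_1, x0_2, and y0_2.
x0_1 = 152, y0_1 = 208, x1_1 = 296, y1_1 = 256, x0_2 = 24, y0_2 = 168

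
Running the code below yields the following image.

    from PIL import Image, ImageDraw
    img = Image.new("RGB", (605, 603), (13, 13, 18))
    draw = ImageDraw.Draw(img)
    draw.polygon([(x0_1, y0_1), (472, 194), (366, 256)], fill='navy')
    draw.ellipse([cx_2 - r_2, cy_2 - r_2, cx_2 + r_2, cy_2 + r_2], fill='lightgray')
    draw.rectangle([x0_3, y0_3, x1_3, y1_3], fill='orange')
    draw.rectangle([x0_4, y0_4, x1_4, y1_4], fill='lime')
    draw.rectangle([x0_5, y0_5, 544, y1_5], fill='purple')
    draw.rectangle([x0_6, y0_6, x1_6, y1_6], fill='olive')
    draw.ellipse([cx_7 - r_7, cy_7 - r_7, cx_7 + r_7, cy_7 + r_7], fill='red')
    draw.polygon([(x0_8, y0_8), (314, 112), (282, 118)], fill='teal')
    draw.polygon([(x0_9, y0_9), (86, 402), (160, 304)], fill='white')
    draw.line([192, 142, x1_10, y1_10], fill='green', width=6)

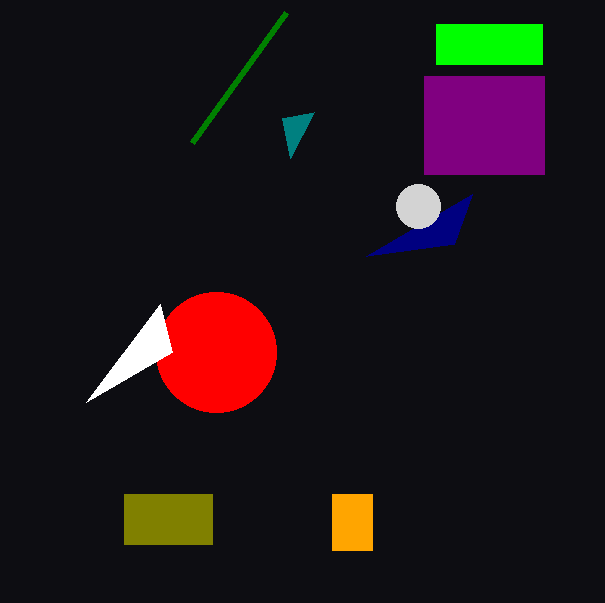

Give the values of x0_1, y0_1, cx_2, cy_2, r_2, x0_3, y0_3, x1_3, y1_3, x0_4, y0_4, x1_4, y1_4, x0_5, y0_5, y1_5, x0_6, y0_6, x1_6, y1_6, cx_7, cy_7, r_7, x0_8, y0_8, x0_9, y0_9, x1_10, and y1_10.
x0_1 = 454, y0_1 = 244, cx_2 = 418, cy_2 = 206, r_2 = 22, x0_3 = 332, y0_3 = 494, x1_3 = 372, y1_3 = 550, x0_4 = 436, y0_4 = 24, x1_4 = 542, y1_4 = 64, x0_5 = 424, y0_5 = 76, y1_5 = 174, x0_6 = 124, y0_6 = 494, x1_6 = 212, y1_6 = 544, cx_7 = 216, cy_7 = 352, r_7 = 60, x0_8 = 290, y0_8 = 158, x0_9 = 172, y0_9 = 352, x1_10 = 286, y1_10 = 12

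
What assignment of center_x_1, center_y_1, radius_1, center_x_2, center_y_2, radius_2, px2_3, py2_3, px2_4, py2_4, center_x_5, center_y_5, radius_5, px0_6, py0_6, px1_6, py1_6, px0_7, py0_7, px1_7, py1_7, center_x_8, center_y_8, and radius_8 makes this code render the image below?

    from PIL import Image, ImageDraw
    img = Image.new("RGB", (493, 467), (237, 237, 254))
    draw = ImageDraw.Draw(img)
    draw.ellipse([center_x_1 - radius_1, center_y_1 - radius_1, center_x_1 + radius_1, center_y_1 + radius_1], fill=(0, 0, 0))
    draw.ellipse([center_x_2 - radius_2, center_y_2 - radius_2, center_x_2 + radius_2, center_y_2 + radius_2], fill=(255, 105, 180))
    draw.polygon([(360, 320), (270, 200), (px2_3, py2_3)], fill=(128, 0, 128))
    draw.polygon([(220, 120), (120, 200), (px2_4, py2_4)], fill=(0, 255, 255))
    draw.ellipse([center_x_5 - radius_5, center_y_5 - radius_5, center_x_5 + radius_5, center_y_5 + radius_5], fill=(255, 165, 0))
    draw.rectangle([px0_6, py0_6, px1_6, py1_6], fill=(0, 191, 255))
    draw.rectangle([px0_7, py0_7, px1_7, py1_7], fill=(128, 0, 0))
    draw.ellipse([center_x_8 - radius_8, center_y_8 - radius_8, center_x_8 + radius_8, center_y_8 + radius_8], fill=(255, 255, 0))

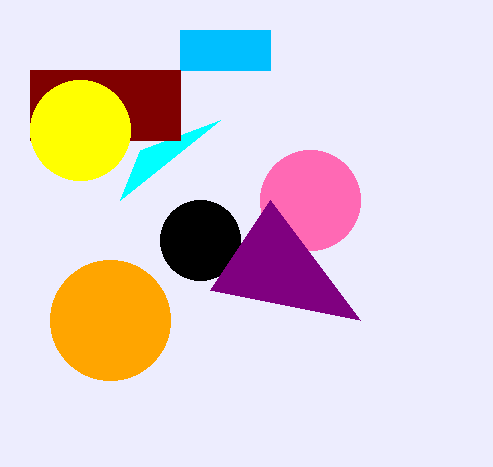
center_x_1 = 200, center_y_1 = 240, radius_1 = 40, center_x_2 = 310, center_y_2 = 200, radius_2 = 50, px2_3 = 210, py2_3 = 290, px2_4 = 140, py2_4 = 150, center_x_5 = 110, center_y_5 = 320, radius_5 = 60, px0_6 = 180, py0_6 = 30, px1_6 = 270, py1_6 = 70, px0_7 = 30, py0_7 = 70, px1_7 = 180, py1_7 = 140, center_x_8 = 80, center_y_8 = 130, radius_8 = 50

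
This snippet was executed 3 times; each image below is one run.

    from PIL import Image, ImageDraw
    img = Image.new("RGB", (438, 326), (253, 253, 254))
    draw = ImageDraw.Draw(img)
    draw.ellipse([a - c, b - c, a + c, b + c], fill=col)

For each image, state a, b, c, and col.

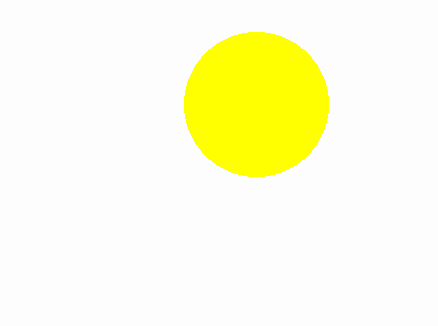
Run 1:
a = 256
b = 104
c = 72
col = 'yellow'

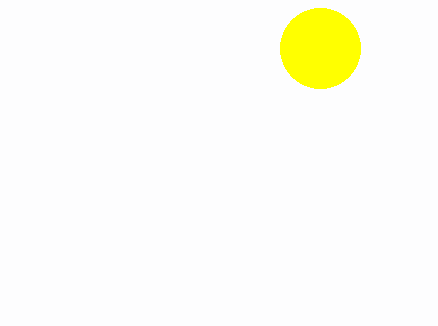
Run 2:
a = 320; b = 48; c = 40; col = 'yellow'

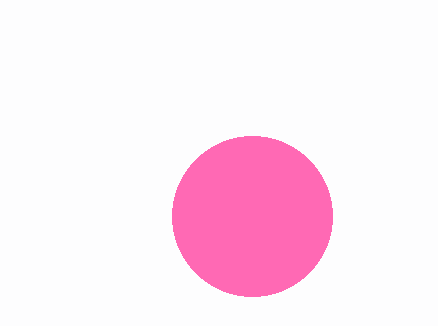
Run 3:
a = 252, b = 216, c = 80, col = 'hotpink'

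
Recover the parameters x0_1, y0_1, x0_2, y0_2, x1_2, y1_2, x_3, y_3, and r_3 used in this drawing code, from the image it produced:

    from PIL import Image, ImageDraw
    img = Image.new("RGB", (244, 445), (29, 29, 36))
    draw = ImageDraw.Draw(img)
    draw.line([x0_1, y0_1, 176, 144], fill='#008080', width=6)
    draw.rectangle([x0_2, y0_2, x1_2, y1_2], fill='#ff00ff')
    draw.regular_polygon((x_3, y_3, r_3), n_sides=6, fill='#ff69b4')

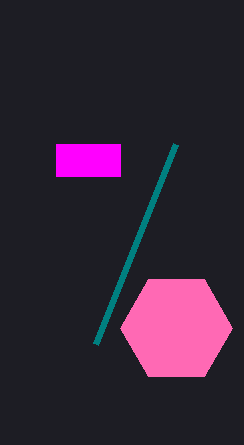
x0_1 = 96; y0_1 = 344; x0_2 = 56; y0_2 = 144; x1_2 = 120; y1_2 = 176; x_3 = 176; y_3 = 328; r_3 = 56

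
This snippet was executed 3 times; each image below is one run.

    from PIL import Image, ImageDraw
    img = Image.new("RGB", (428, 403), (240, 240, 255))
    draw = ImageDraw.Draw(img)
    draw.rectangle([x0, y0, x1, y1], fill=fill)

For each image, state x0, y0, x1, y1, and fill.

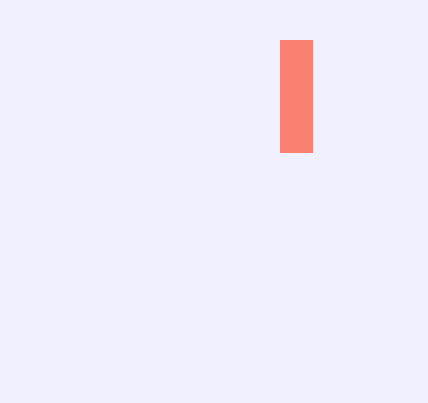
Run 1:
x0 = 280
y0 = 40
x1 = 312
y1 = 152
fill = 'salmon'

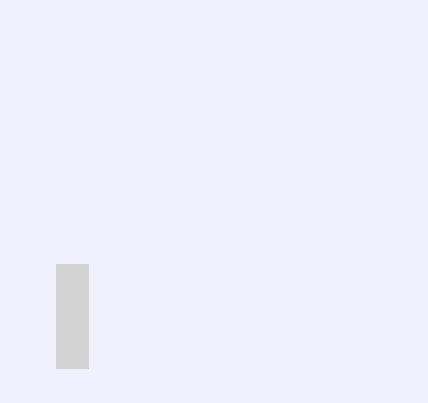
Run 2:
x0 = 56; y0 = 264; x1 = 88; y1 = 368; fill = 'lightgray'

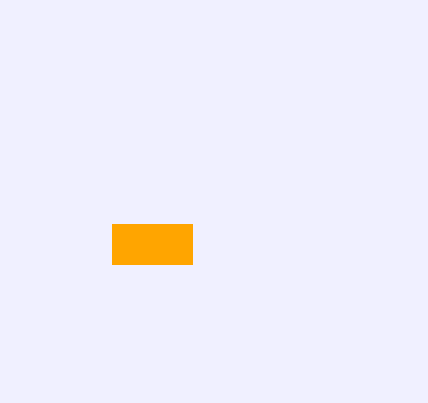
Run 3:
x0 = 112; y0 = 224; x1 = 192; y1 = 264; fill = 'orange'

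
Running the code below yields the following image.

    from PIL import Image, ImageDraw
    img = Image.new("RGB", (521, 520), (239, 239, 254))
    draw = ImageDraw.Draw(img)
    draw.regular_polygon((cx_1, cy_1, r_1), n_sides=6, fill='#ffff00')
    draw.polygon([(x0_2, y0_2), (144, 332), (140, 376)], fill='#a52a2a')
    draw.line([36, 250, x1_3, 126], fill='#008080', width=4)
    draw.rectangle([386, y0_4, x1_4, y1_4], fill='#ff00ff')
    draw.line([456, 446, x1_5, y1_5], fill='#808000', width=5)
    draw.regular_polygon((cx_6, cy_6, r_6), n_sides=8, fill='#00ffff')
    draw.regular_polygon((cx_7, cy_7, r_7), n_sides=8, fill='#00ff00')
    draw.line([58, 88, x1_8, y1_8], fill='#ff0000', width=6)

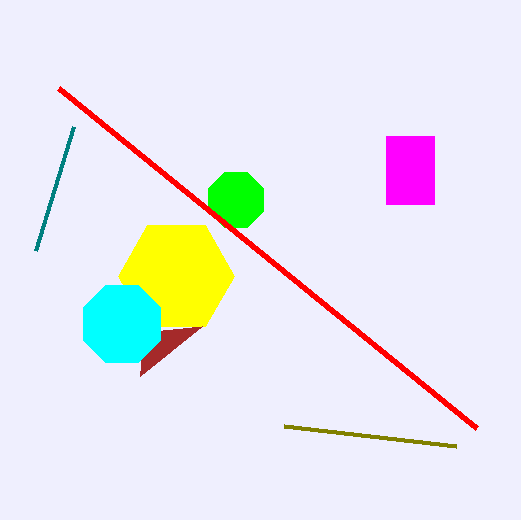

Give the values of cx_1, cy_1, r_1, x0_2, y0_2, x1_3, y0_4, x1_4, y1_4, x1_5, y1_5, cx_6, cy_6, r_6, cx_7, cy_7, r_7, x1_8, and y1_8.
cx_1 = 176
cy_1 = 276
r_1 = 58
x0_2 = 202
y0_2 = 326
x1_3 = 74
y0_4 = 136
x1_4 = 434
y1_4 = 204
x1_5 = 284
y1_5 = 426
cx_6 = 122
cy_6 = 324
r_6 = 42
cx_7 = 236
cy_7 = 200
r_7 = 30
x1_8 = 476
y1_8 = 428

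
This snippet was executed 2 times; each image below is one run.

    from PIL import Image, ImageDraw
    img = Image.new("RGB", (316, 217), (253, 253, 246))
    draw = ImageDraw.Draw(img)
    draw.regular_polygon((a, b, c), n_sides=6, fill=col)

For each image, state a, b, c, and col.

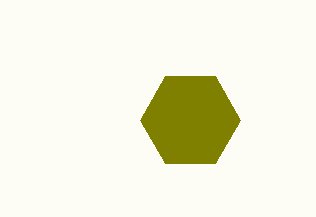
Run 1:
a = 190, b = 120, c = 50, col = 'olive'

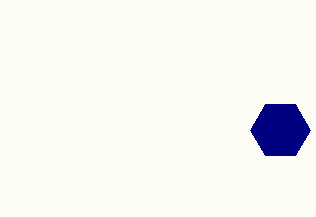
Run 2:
a = 280; b = 130; c = 30; col = 'navy'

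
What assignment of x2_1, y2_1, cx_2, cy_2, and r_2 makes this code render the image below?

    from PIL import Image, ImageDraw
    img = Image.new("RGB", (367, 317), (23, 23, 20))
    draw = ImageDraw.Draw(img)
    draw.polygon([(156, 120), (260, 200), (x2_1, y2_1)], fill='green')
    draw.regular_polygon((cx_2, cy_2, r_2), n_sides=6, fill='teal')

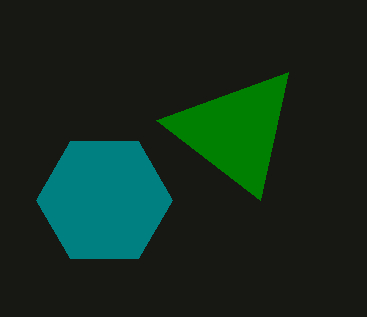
x2_1 = 288
y2_1 = 72
cx_2 = 104
cy_2 = 200
r_2 = 68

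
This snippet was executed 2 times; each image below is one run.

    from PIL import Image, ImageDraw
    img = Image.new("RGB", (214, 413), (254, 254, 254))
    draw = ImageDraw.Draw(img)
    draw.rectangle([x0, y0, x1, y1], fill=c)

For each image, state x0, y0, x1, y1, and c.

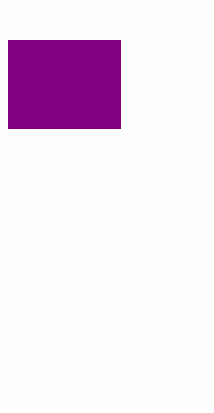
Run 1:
x0 = 8, y0 = 40, x1 = 120, y1 = 128, c = 'purple'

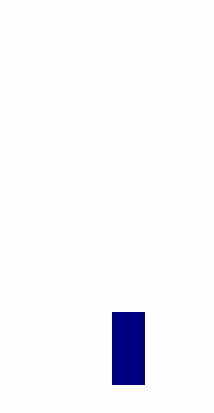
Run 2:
x0 = 112; y0 = 312; x1 = 144; y1 = 384; c = 'navy'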